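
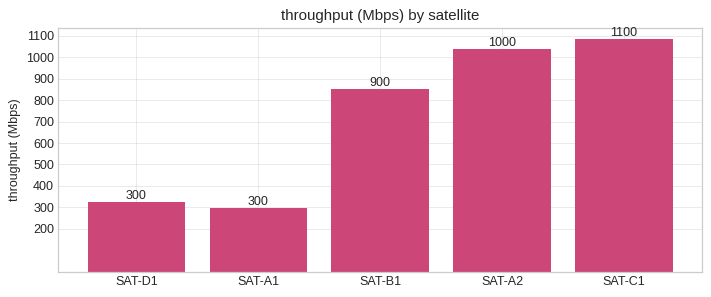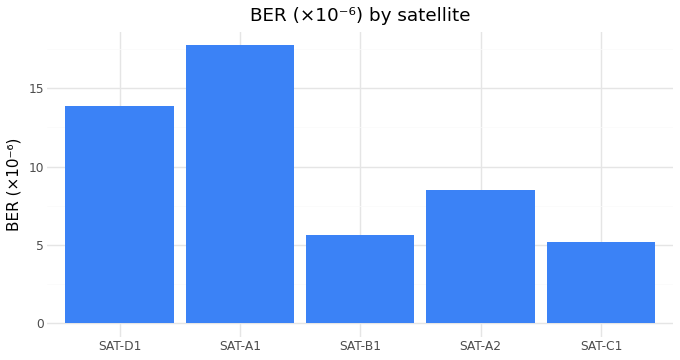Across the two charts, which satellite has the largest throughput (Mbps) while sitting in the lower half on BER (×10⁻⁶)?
Chart 2 median BER (×10⁻⁶) ≈ 8; below-median satellites: SAT-B1, SAT-C1. Among those, SAT-C1 has the highest throughput (Mbps) (≈ 1100).

SAT-C1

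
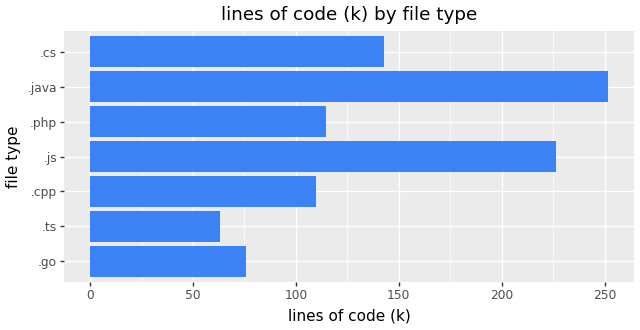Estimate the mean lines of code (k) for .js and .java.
≈ 238

(225 + 250) / 2 ≈ 238.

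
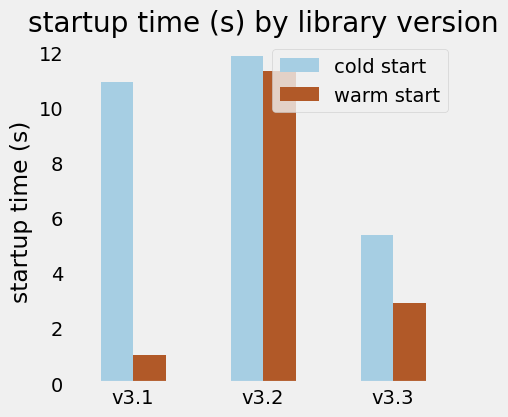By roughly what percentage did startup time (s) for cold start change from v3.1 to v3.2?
v3.1 ≈ 11, v3.2 ≈ 12; (12 − 11) / 11 ≈ +9.1%.

≈ +9.1%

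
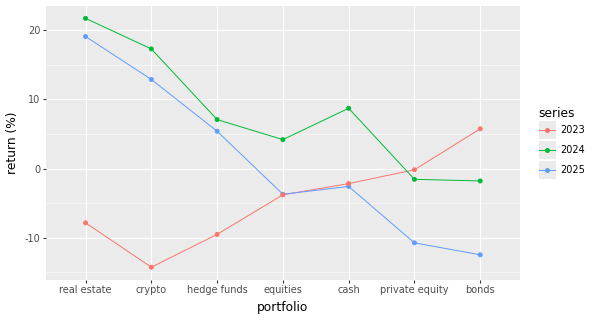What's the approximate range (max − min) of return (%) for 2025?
Max real estate ≈ 20, min bonds ≈ -10; range ≈ 30.

≈ 30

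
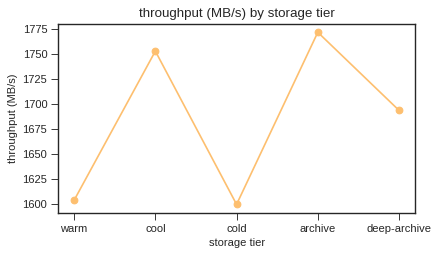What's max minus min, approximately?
≈ 180

Max archive ≈ 1780, min cold ≈ 1600; range ≈ 180.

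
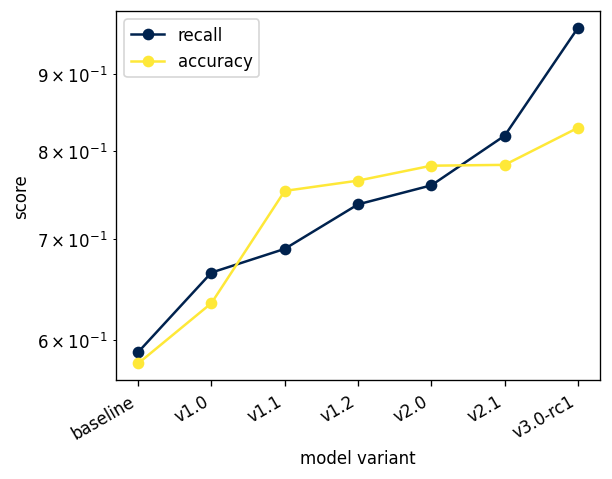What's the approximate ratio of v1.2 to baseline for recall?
v1.2 ≈ 0.75, baseline ≈ 0.60; 0.75/0.60 ≈ 1.25.

≈ 1.25×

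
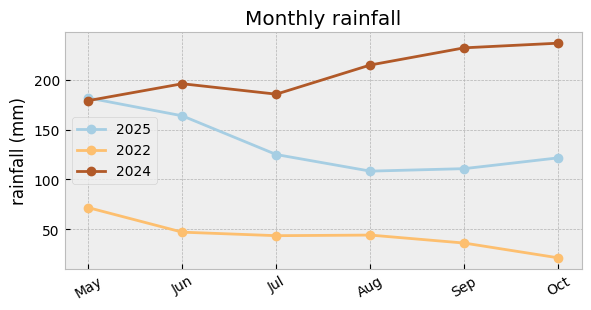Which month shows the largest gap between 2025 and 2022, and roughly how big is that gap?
Jun: 2025 ≈ 160, 2022 ≈ 40 → gap ≈ 120. Next-largest (May) is only ≈ 100.

Jun, ≈ 120 mm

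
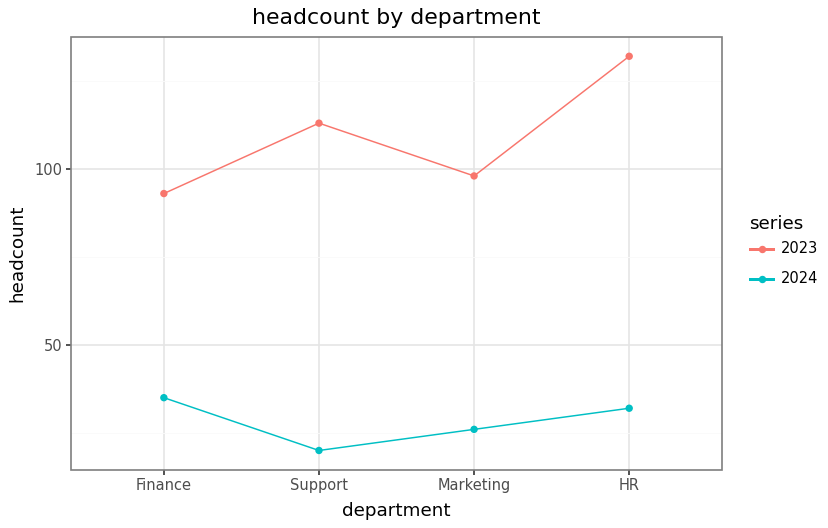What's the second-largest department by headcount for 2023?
Support

Top 3 for 2023: HR ≈ 130, Support ≈ 110, Marketing ≈ 100.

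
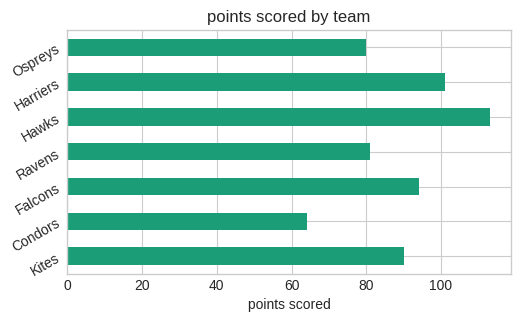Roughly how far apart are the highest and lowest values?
Max Hawks ≈ 110, min Condors ≈ 60; range ≈ 50.

≈ 50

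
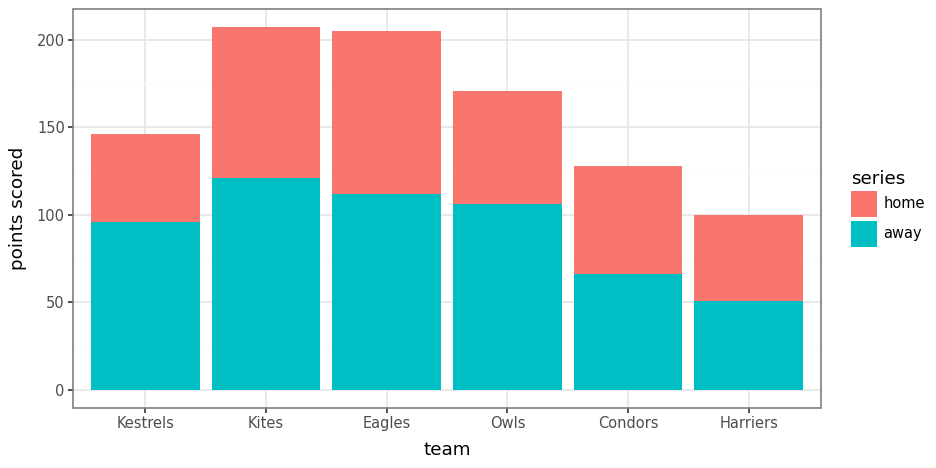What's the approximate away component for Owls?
away top ≈ 100, bottom ≈ 0; segment ≈ 100.

≈ 100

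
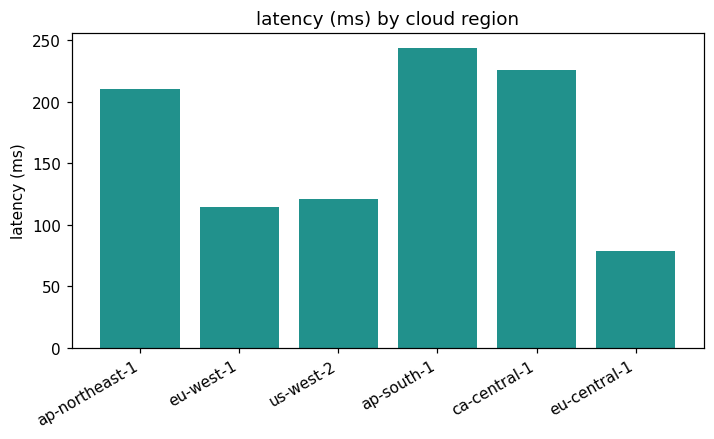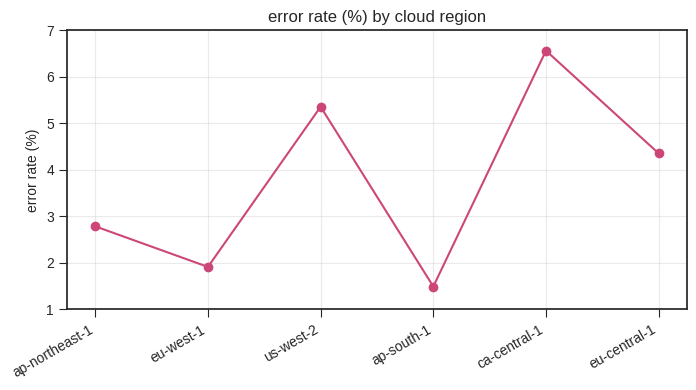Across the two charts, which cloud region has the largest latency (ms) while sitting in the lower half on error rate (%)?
ap-south-1

Chart 2 median error rate (%) ≈ 4; below-median cloud regions: ap-northeast-1, eu-west-1, ap-south-1. Among those, ap-south-1 has the highest latency (ms) (≈ 250).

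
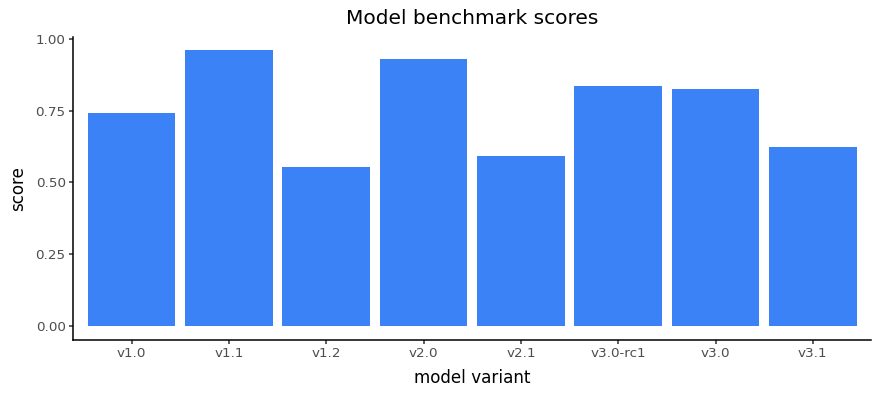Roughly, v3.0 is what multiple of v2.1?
≈ 1.33×

v3.0 ≈ 0.8, v2.1 ≈ 0.6; 0.8/0.6 ≈ 1.33.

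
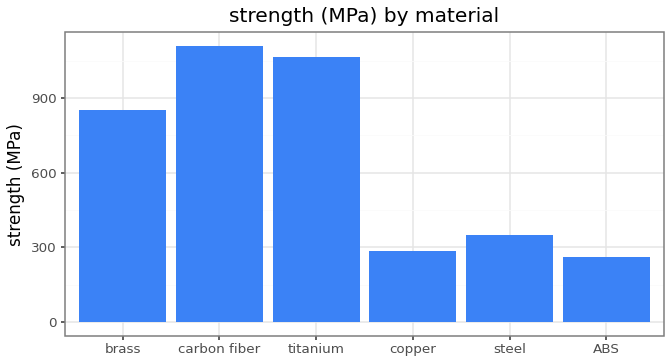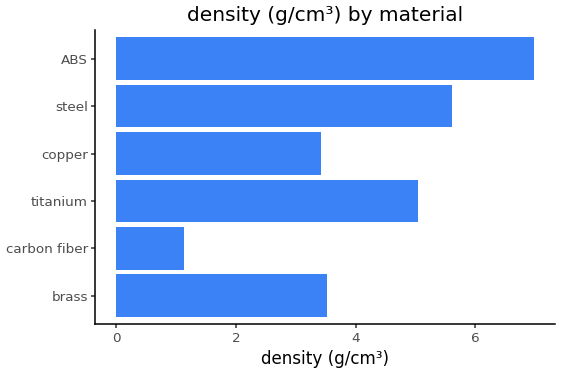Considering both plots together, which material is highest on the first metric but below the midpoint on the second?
Chart 2 median density (g/cm³) ≈ 4; below-median materials: brass, carbon fiber, copper. Among those, carbon fiber has the highest strength (MPa) (≈ 1200).

carbon fiber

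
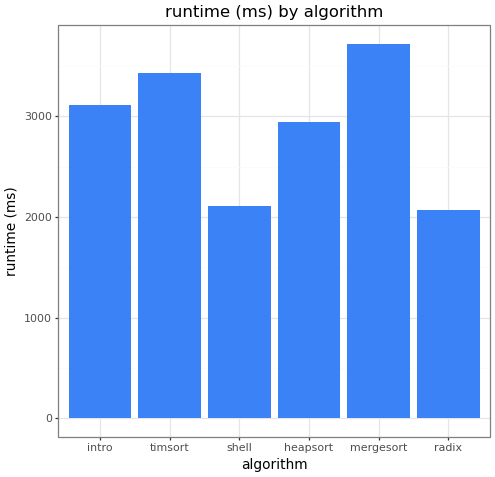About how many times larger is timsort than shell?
timsort ≈ 3500, shell ≈ 2000; 3500/2000 ≈ 1.75.

≈ 1.75×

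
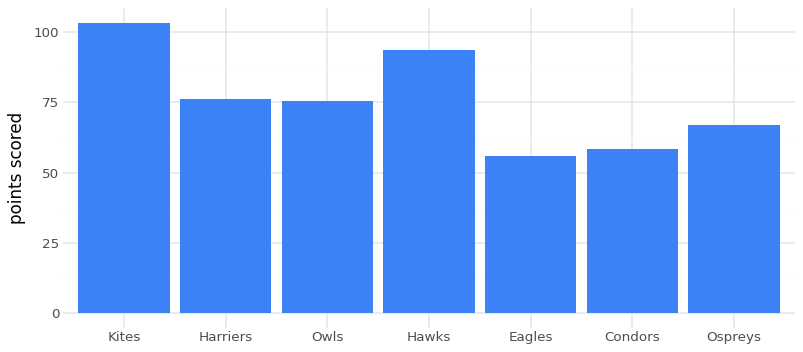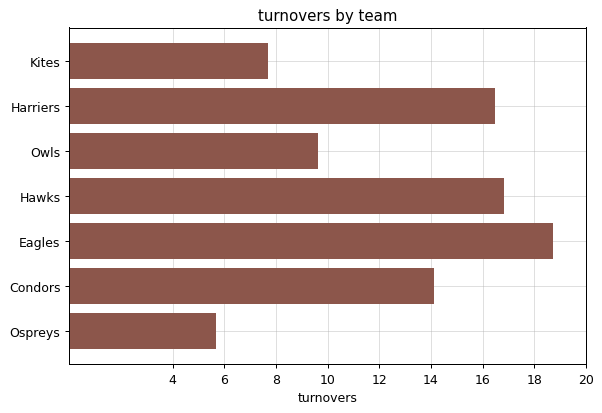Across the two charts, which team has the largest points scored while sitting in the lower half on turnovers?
Kites

Chart 2 median turnovers ≈ 14; below-median teams: Kites, Owls, Ospreys. Among those, Kites has the highest points scored (≈ 100).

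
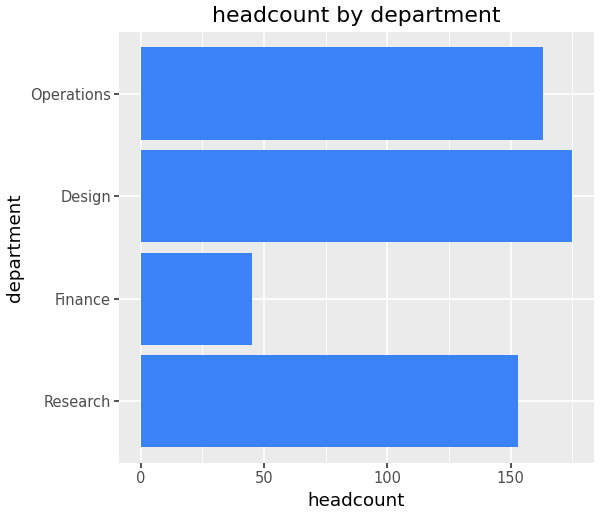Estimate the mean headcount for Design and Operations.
≈ 170

(180 + 160) / 2 ≈ 170.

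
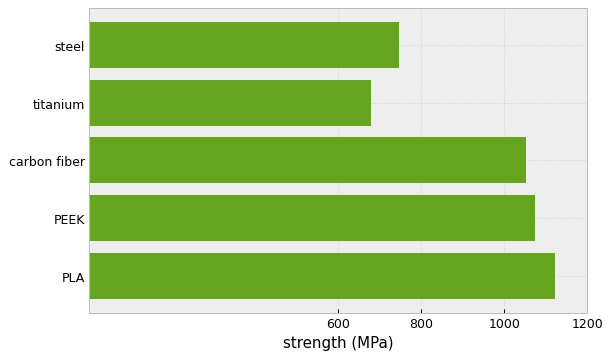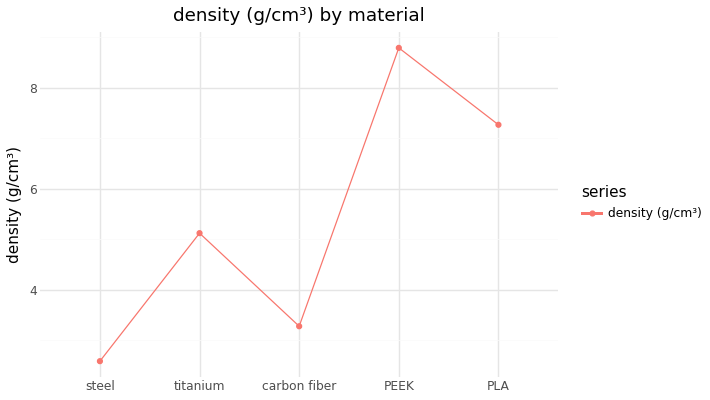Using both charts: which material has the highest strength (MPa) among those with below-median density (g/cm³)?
Chart 2 median density (g/cm³) ≈ 5; below-median materials: steel, carbon fiber. Among those, carbon fiber has the highest strength (MPa) (≈ 1000).

carbon fiber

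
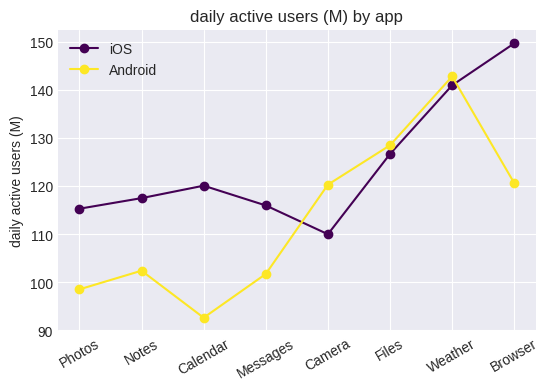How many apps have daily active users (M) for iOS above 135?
Above 135: Weather, Browser.

2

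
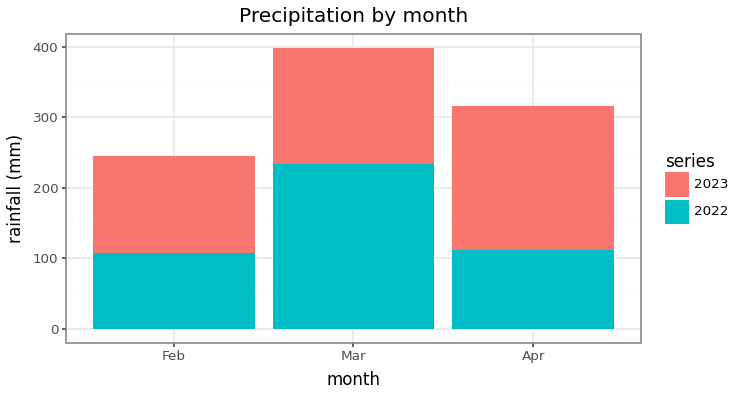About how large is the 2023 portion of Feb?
≈ 150

2023 top ≈ 250, bottom ≈ 100; segment ≈ 150.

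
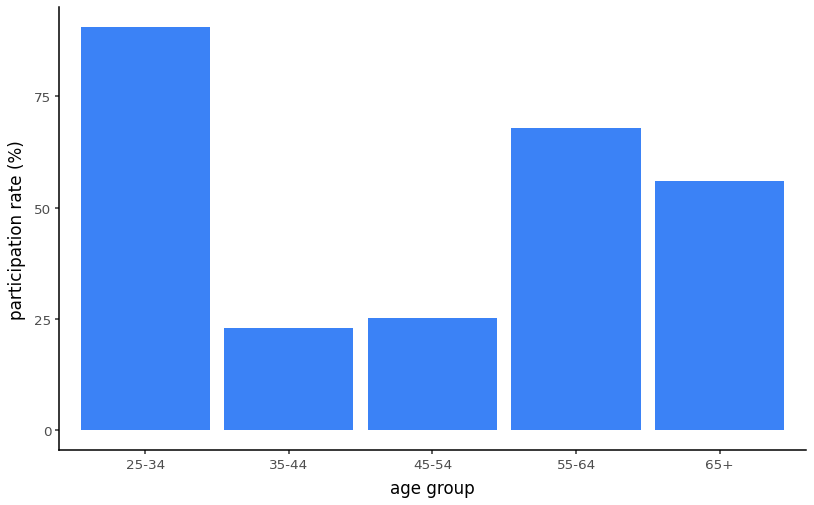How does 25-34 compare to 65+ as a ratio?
≈ 1.5×

25-34 ≈ 90, 65+ ≈ 60; 90/60 ≈ 1.5.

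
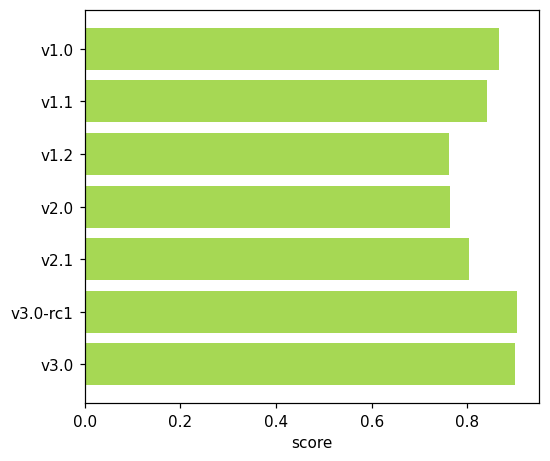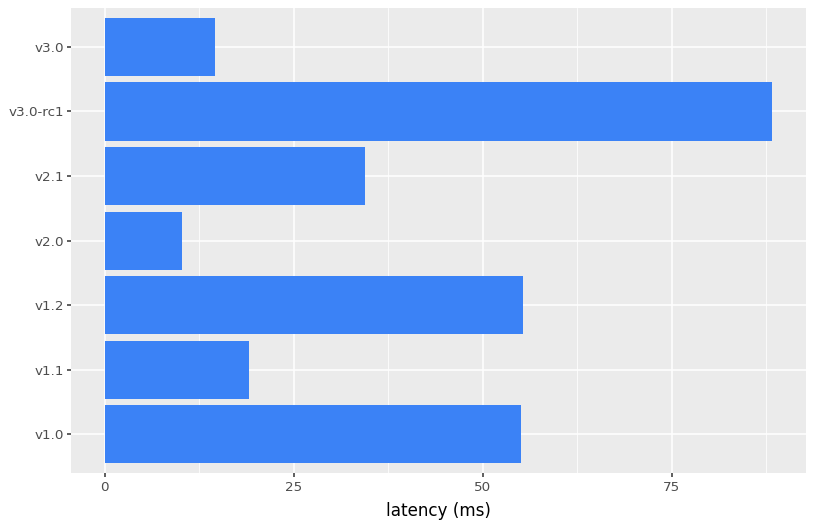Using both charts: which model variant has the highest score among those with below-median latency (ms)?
v3.0

Chart 2 median latency (ms) ≈ 30; below-median model variants: v1.1, v2.0, v3.0. Among those, v3.0 has the highest score (≈ 0.9).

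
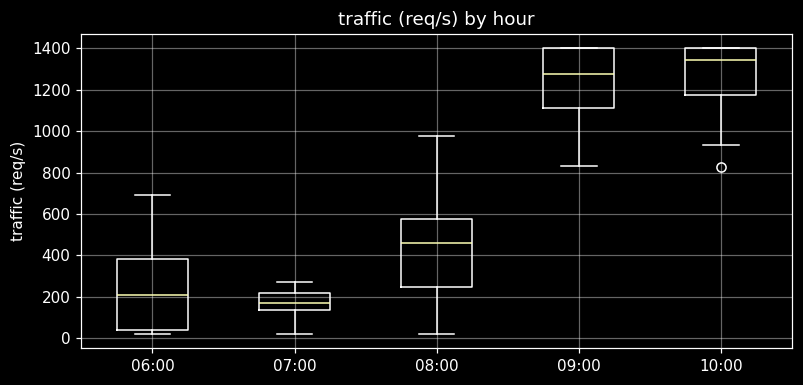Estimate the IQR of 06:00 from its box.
≈ 400

Q3 ≈ 400, Q1 ≈ 0; IQR ≈ 400.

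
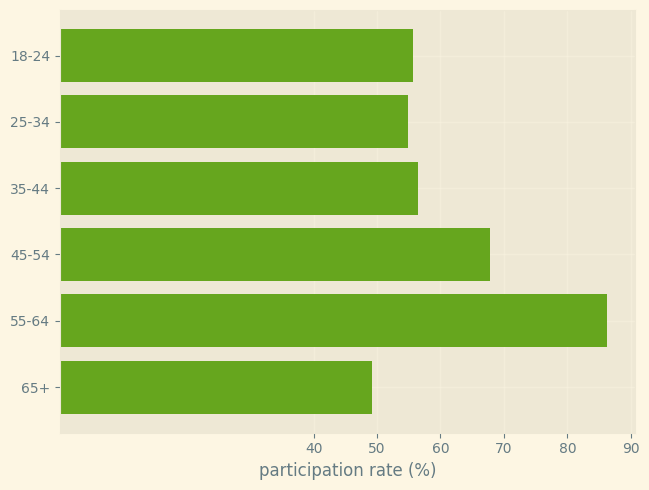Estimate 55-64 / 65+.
55-64 ≈ 90, 65+ ≈ 50; 90/50 ≈ 1.8.

≈ 1.8×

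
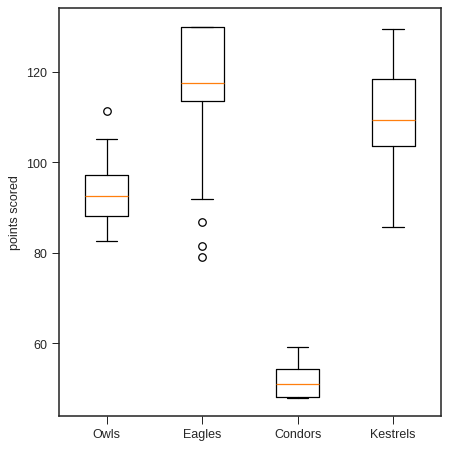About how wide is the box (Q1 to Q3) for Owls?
≈ 10

Q3 ≈ 100, Q1 ≈ 90; IQR ≈ 10.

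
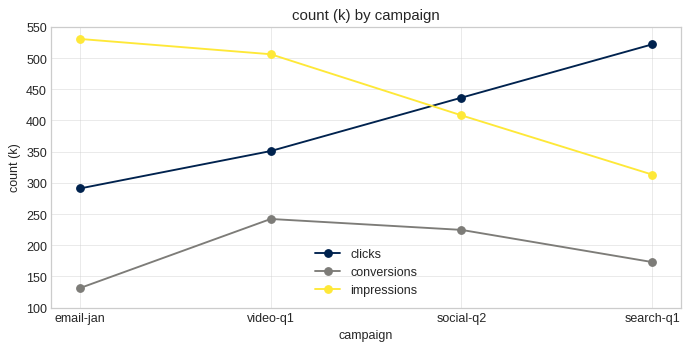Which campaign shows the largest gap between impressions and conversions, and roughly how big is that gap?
email-jan: impressions ≈ 550, conversions ≈ 150 → gap ≈ 400. Next-largest (video-q1) is only ≈ 250.

email-jan, ≈ 400 k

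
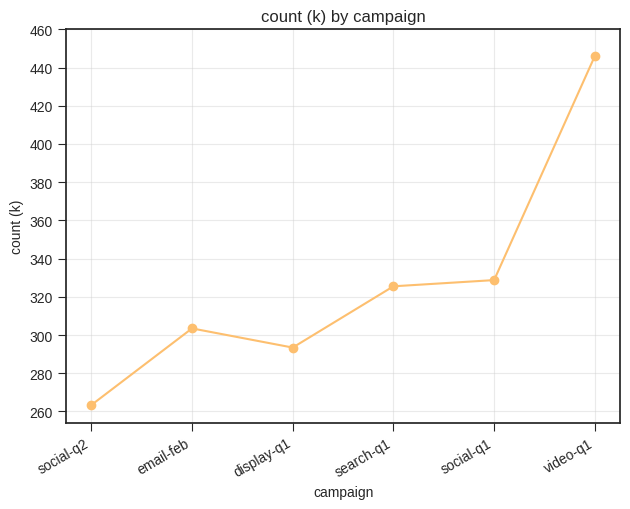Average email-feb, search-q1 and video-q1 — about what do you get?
(300 + 320 + 440) / 3 ≈ 353.

≈ 353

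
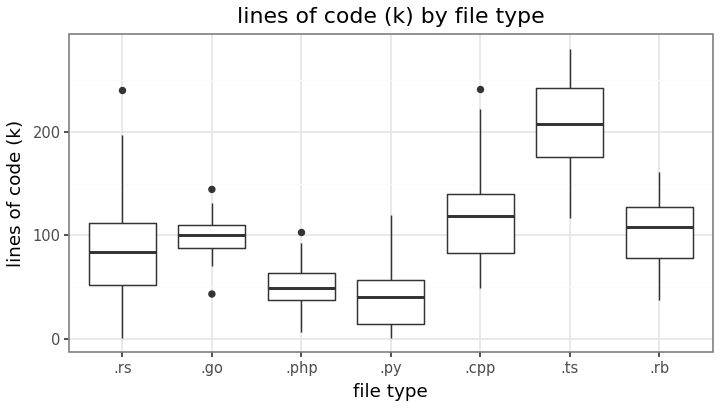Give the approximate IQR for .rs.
≈ 60

Q3 ≈ 120, Q1 ≈ 60; IQR ≈ 60.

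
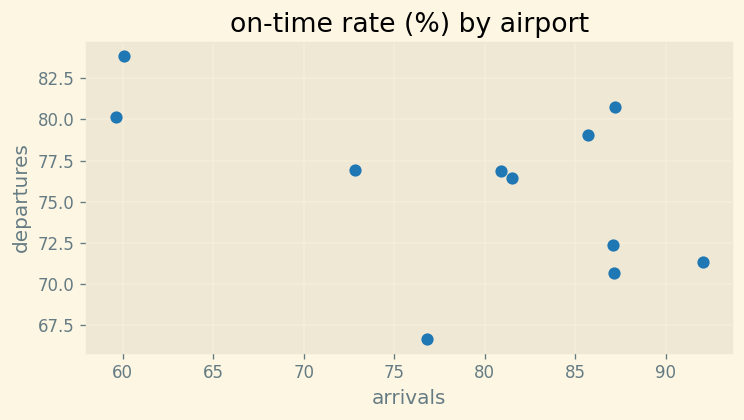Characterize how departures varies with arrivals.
negative, moderate

Points are negatively correlated; moderate (|r| ≈ 0.5).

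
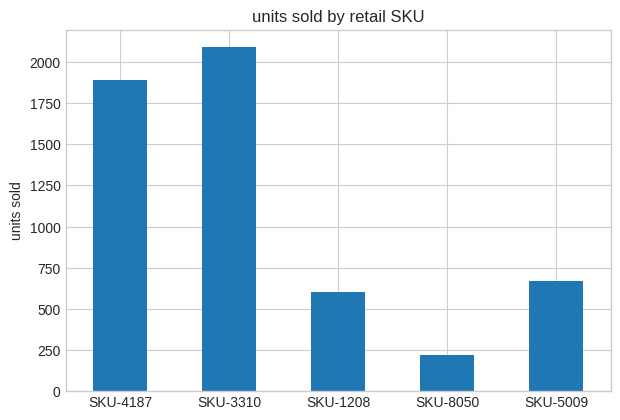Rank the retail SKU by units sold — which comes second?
Top 3: SKU-3310 ≈ 2000, SKU-4187 ≈ 1800, SKU-5009 ≈ 600.

SKU-4187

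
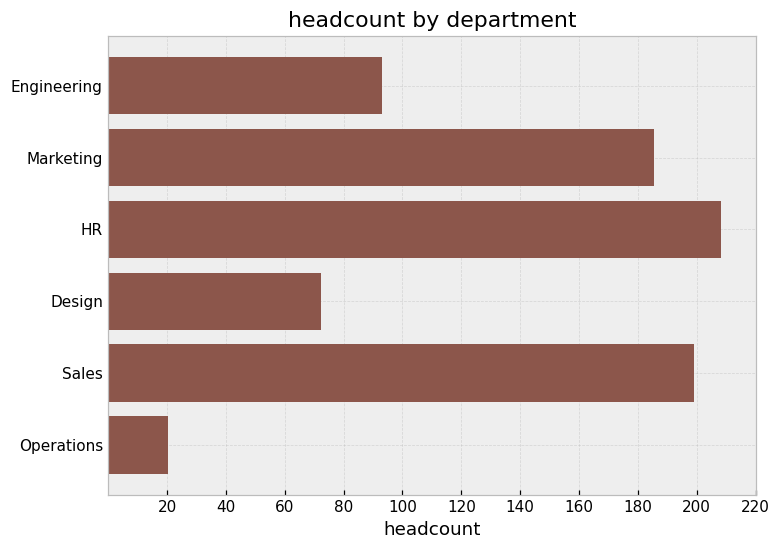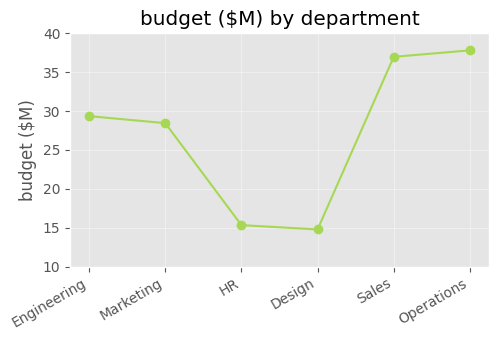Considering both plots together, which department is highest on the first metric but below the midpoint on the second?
HR

Chart 2 median budget ($M) ≈ 30; below-median departments: Marketing, HR, Design. Among those, HR has the highest headcount (≈ 200).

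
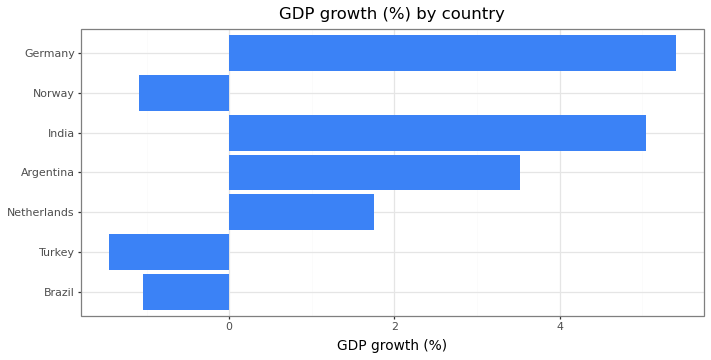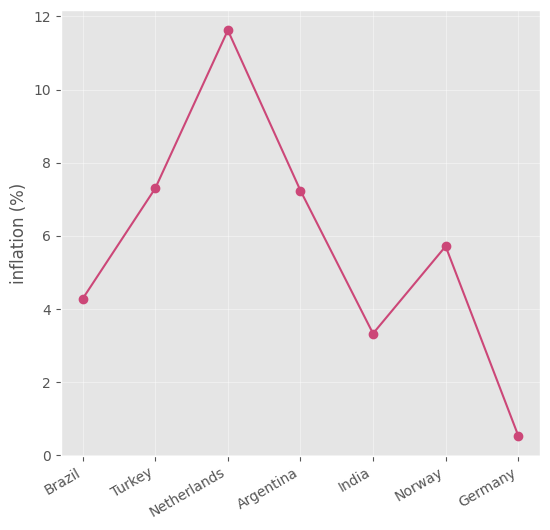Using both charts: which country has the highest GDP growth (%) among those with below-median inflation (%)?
Germany

Chart 2 median inflation (%) ≈ 6; below-median countries: Brazil, India, Germany. Among those, Germany has the highest GDP growth (%) (≈ 5.5).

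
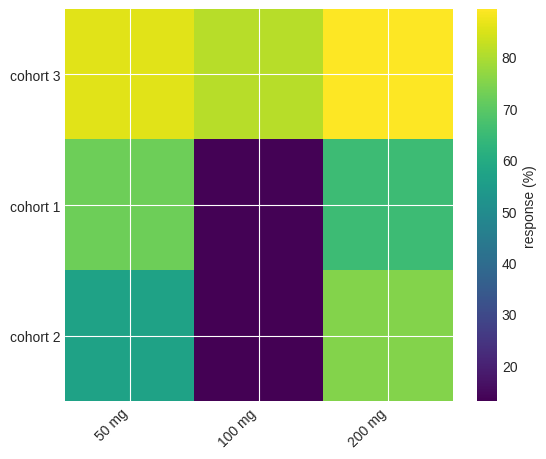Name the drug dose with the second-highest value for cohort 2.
Top 3 for cohort 2: 200 mg ≈ 80, 50 mg ≈ 60, 100 mg ≈ 10.

50 mg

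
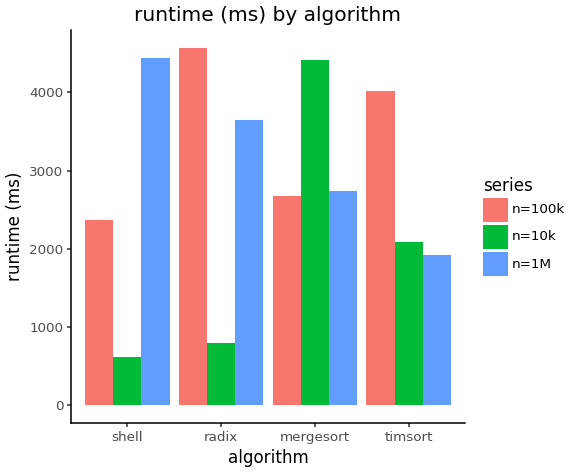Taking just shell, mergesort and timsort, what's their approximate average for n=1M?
≈ 3000

(4500 + 2500 + 2000) / 3 ≈ 3000.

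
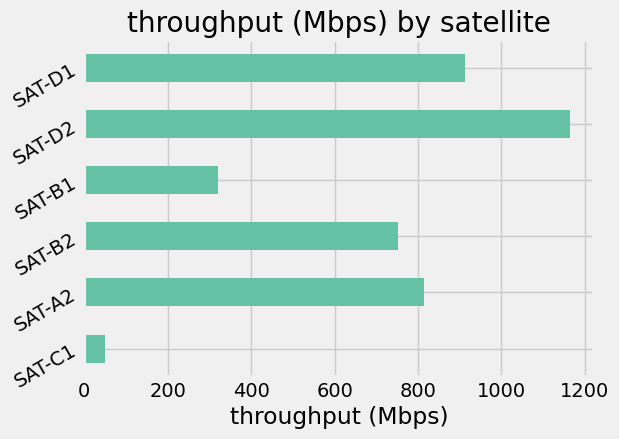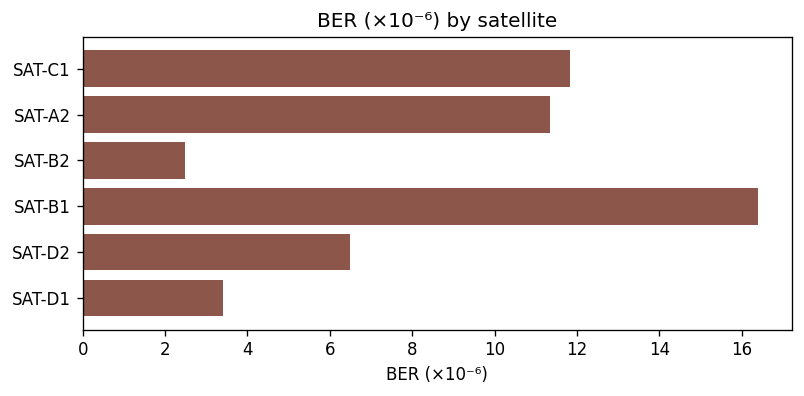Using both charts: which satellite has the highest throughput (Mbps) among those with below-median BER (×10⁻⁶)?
SAT-D2

Chart 2 median BER (×10⁻⁶) ≈ 8; below-median satellites: SAT-B2, SAT-D2, SAT-D1. Among those, SAT-D2 has the highest throughput (Mbps) (≈ 1200).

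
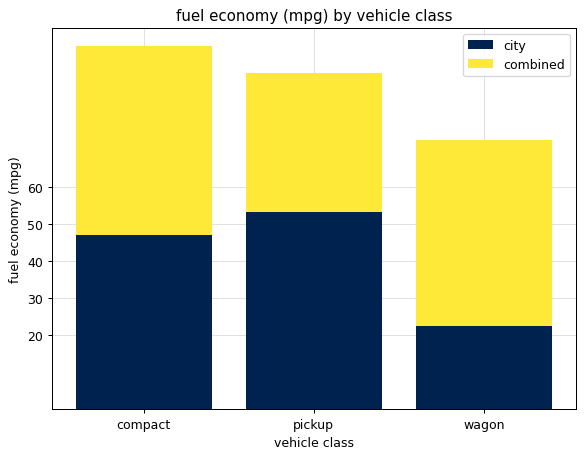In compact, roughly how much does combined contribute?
≈ 50

combined top ≈ 100, bottom ≈ 50; segment ≈ 50.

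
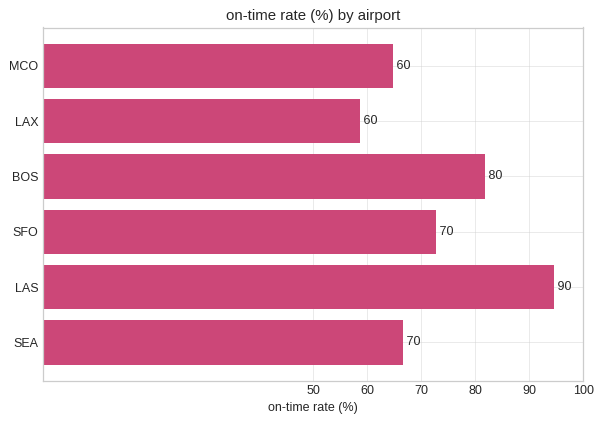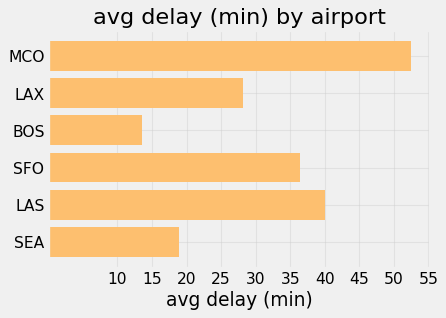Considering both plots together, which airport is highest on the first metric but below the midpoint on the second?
Chart 2 median avg delay (min) ≈ 30; below-median airports: LAX, BOS, SEA. Among those, BOS has the highest on-time rate (%) (≈ 80).

BOS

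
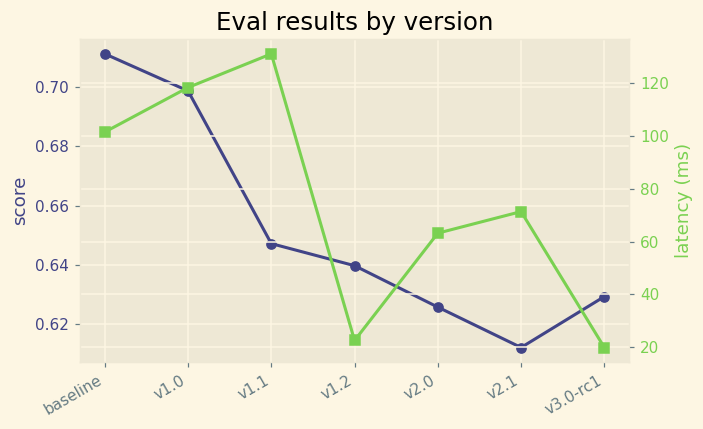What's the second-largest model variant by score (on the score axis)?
Top 3 (on the score axis): baseline ≈ 0.71, v1.0 ≈ 0.70, v1.1 ≈ 0.65.

v1.0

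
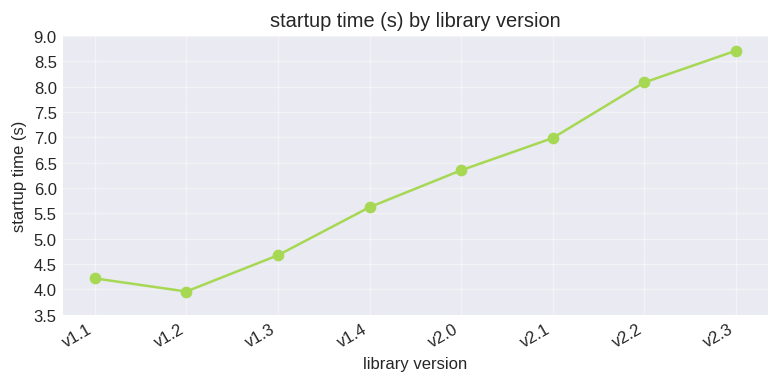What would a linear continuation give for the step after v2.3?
≈ 9.25

Last three: 7.0, 8.0, 8.5 → slope ≈ 0.75/step → next ≈ 9.25.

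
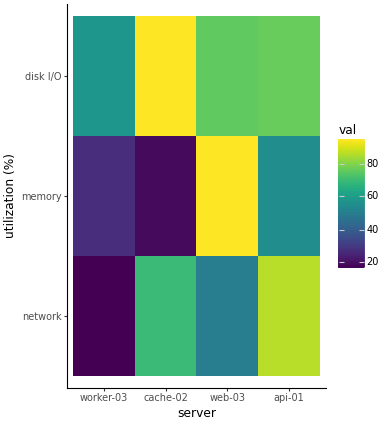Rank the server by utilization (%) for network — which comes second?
cache-02

Top 3 for network: api-01 ≈ 90, cache-02 ≈ 70, web-03 ≈ 50.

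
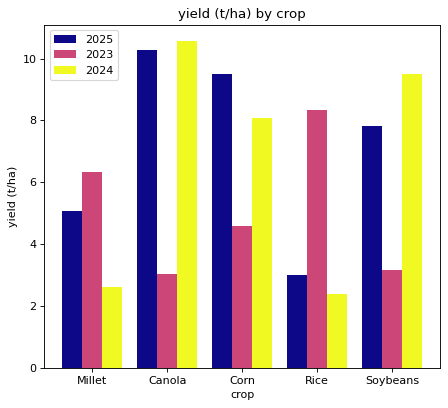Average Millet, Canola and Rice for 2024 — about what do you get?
(3 + 11 + 2) / 3 ≈ 5.

≈ 5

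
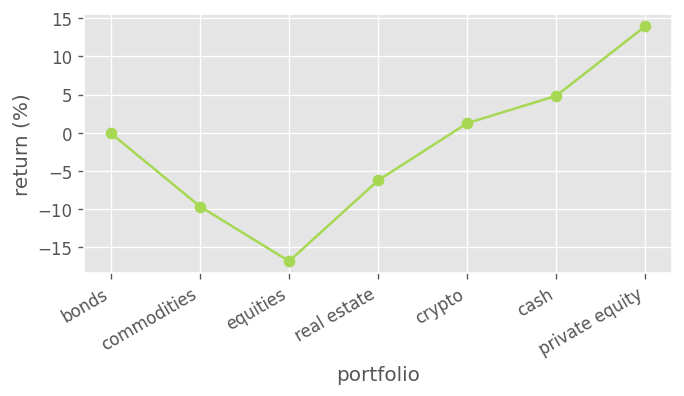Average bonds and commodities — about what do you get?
≈ -5

(0 + -10) / 2 ≈ -5.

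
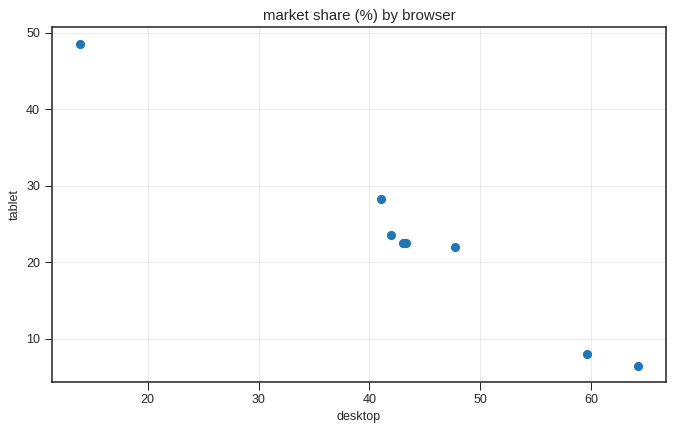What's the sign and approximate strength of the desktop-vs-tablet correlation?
Points are negatively correlated; strong (|r| ≈ 1.0).

negative, strong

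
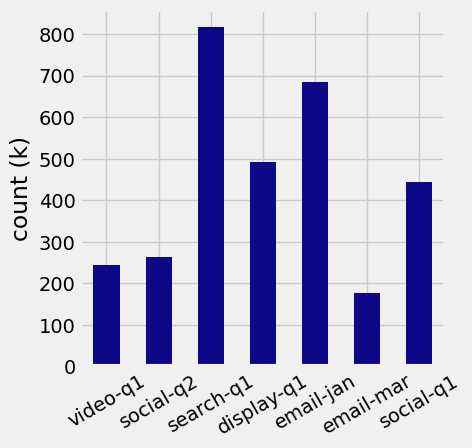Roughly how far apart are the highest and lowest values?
Max search-q1 ≈ 800, min email-mar ≈ 200; range ≈ 600.

≈ 600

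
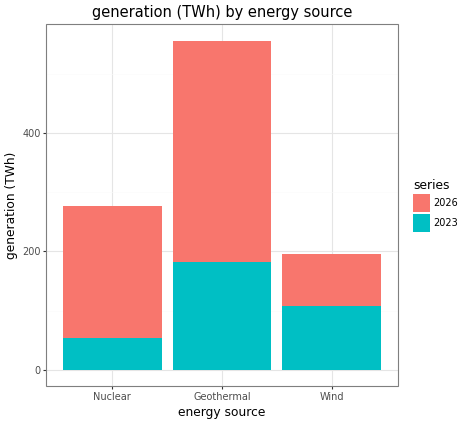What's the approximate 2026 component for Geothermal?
2026 top ≈ 550, bottom ≈ 200; segment ≈ 350.

≈ 350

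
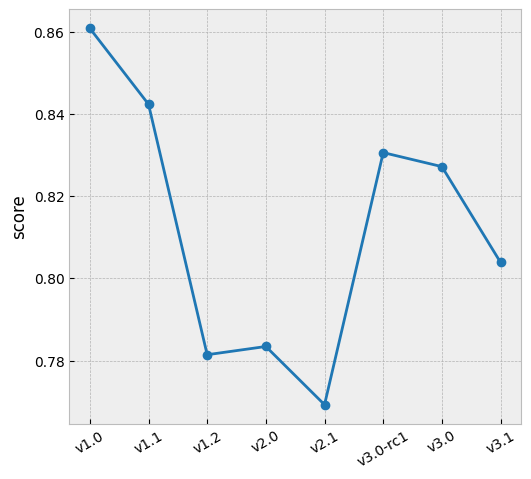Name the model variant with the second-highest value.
Top 3: v1.0 ≈ 0.86, v1.1 ≈ 0.84, v3.0-rc1 ≈ 0.83.

v1.1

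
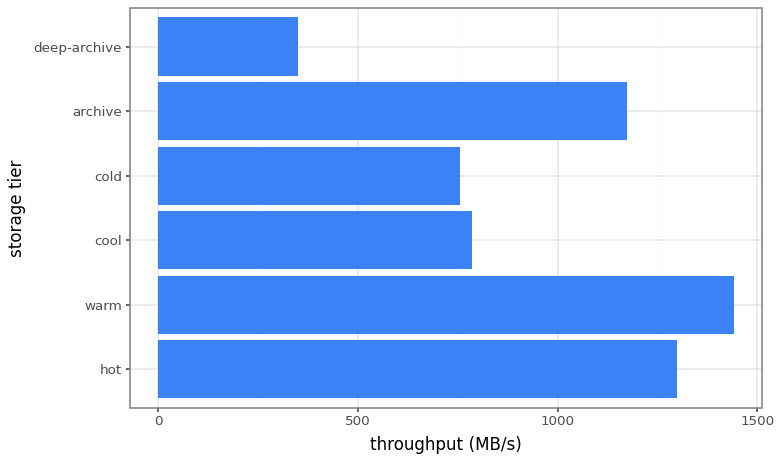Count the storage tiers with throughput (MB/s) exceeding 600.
Above 600: hot, warm, cool, cold, archive.

5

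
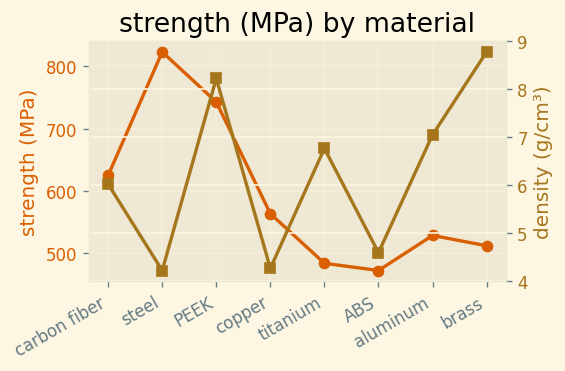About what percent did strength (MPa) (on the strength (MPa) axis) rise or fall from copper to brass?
copper ≈ 550, brass ≈ 500; (500 − 550) / 550 ≈ -9.1%.

≈ -9.1%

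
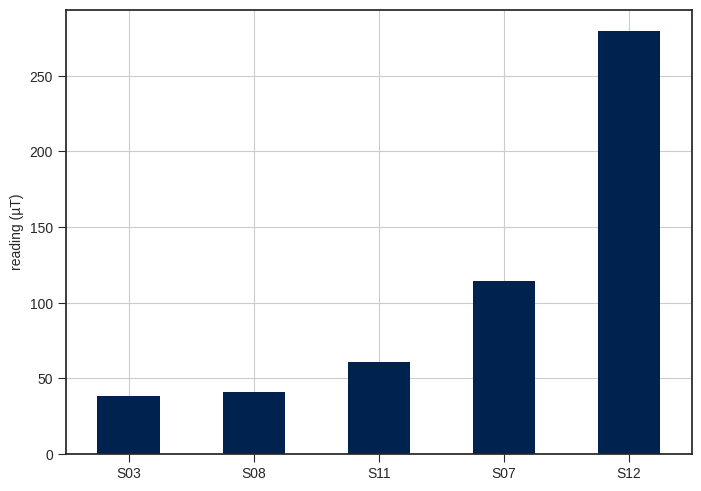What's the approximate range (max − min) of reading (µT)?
≈ 225

Max S12 ≈ 275, min S03 ≈ 50; range ≈ 225.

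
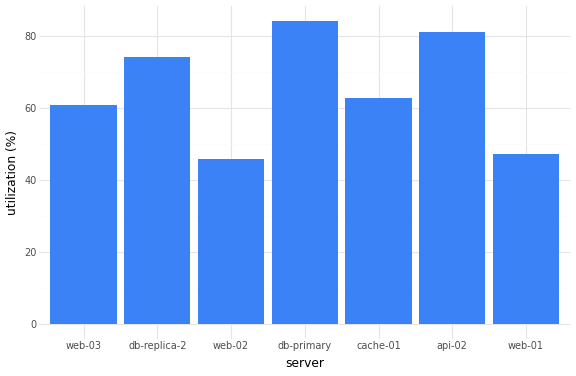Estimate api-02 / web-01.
api-02 ≈ 80, web-01 ≈ 50; 80/50 ≈ 1.6.

≈ 1.6×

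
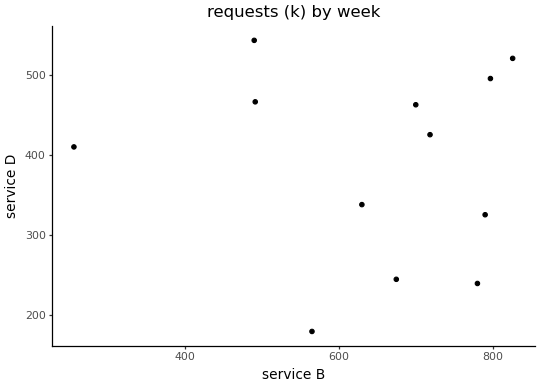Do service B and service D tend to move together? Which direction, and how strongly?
Points are roughly uncorrelated; weak (|r| ≈ 0.1).

no clear correlation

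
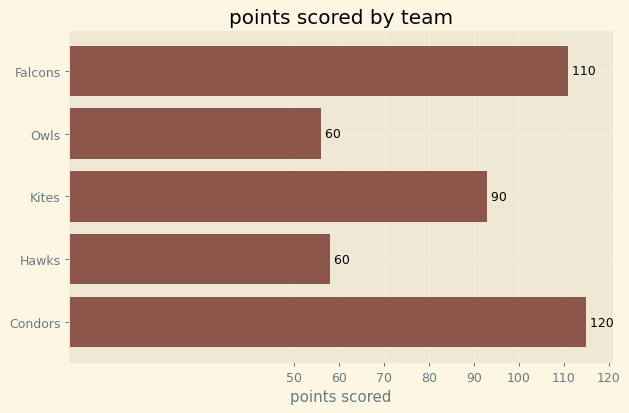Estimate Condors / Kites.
≈ 1.33×

Condors ≈ 120, Kites ≈ 90; 120/90 ≈ 1.33.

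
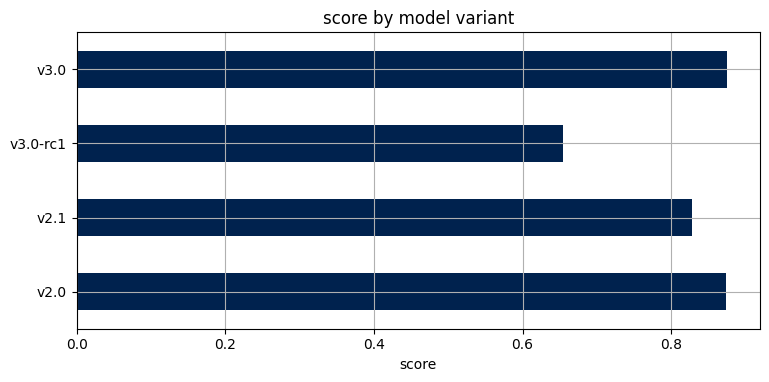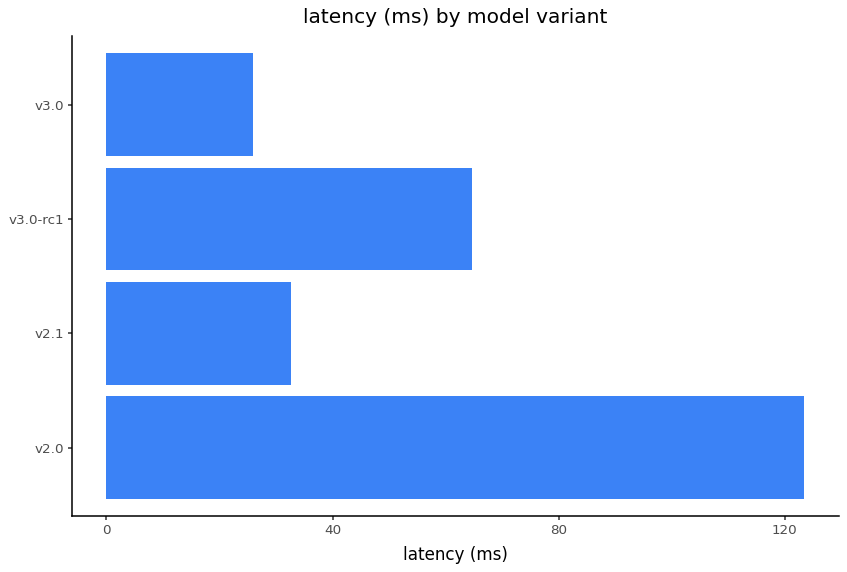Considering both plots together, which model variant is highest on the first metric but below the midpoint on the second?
v3.0

Chart 2 median latency (ms) ≈ 40; below-median model variants: v2.1, v3.0. Among those, v3.0 has the highest score (≈ 0.9).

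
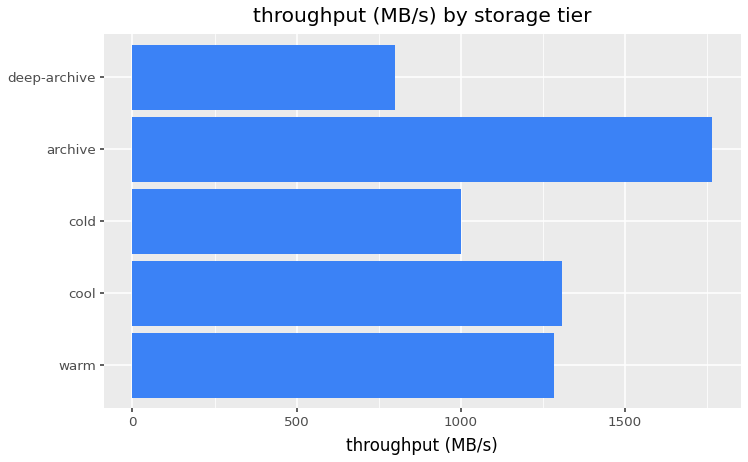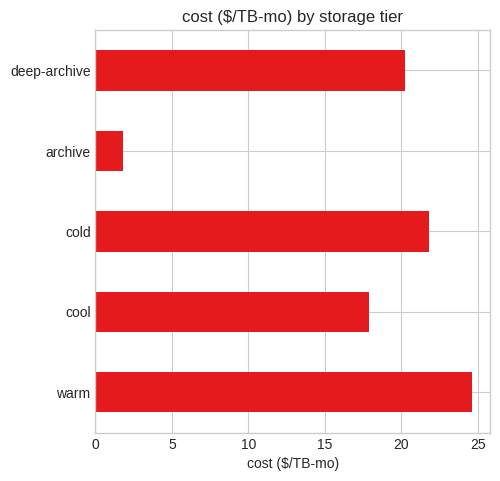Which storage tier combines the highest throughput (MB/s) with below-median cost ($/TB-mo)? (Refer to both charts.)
Chart 2 median cost ($/TB-mo) ≈ 20; below-median storage tiers: cool, archive. Among those, archive has the highest throughput (MB/s) (≈ 1800).

archive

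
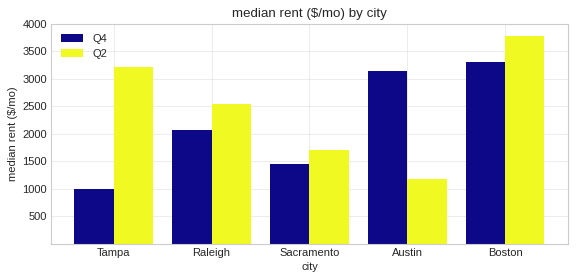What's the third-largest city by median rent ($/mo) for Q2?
Top 4 for Q2: Boston ≈ 4000, Tampa ≈ 3000, Raleigh ≈ 2500, Sacramento ≈ 1500.

Raleigh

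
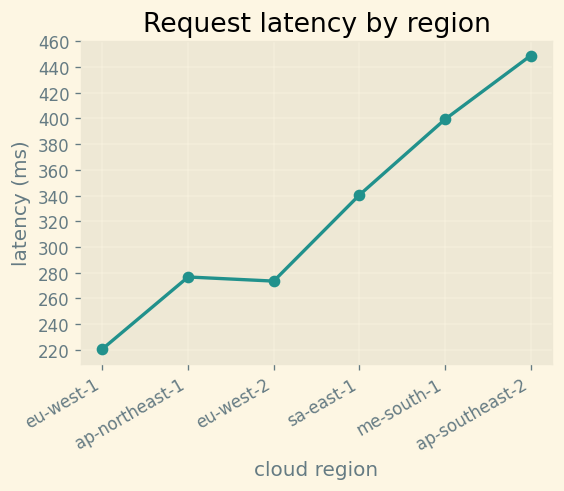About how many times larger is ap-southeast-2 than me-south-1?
ap-southeast-2 ≈ 440, me-south-1 ≈ 400; 440/400 ≈ 1.1.

≈ 1.1×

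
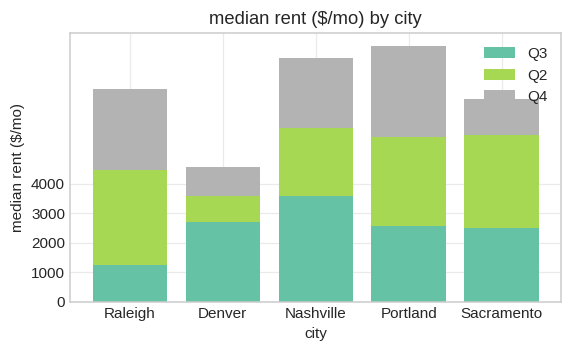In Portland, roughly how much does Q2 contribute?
Q2 top ≈ 6000, bottom ≈ 3000; segment ≈ 3000.

≈ 3000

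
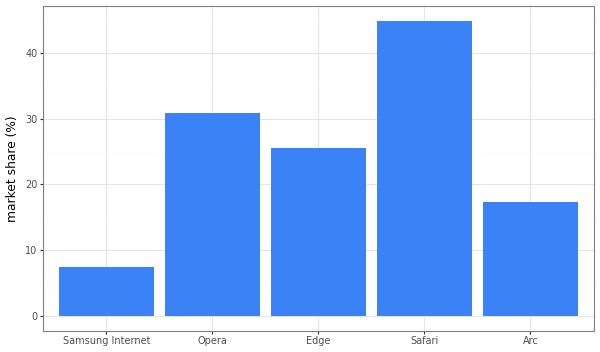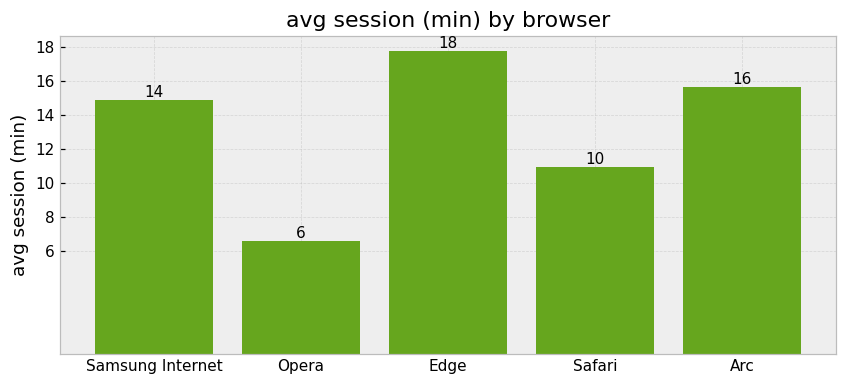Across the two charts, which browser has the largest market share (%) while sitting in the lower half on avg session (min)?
Chart 2 median avg session (min) ≈ 14; below-median browsers: Opera, Safari. Among those, Safari has the highest market share (%) (≈ 45).

Safari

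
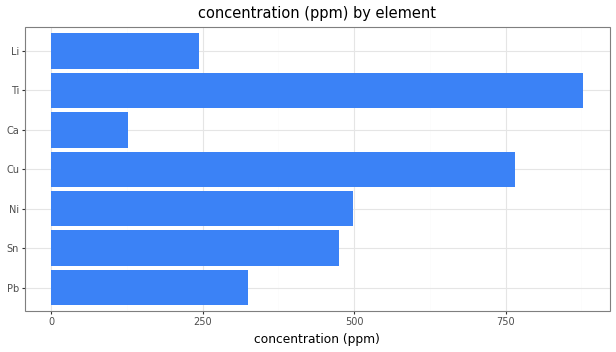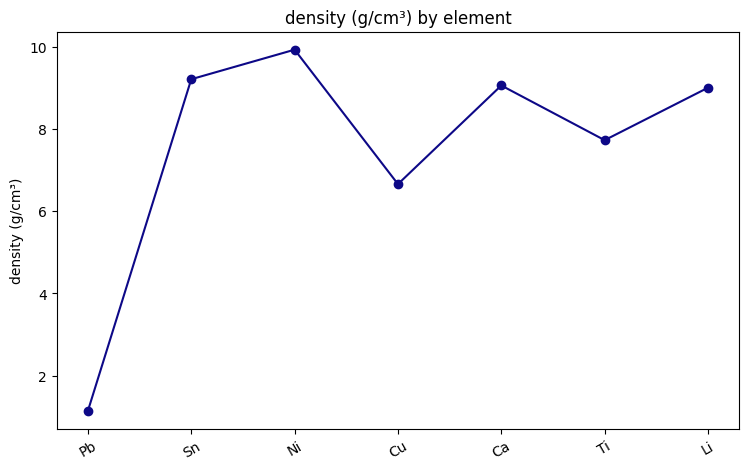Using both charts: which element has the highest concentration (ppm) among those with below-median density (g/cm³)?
Chart 2 median density (g/cm³) ≈ 9; below-median elements: Pb, Cu, Ti. Among those, Ti has the highest concentration (ppm) (≈ 900).

Ti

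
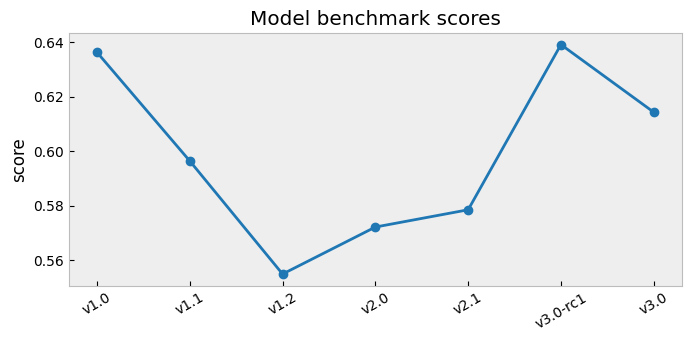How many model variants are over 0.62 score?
2

Above 0.62: v1.0, v3.0-rc1.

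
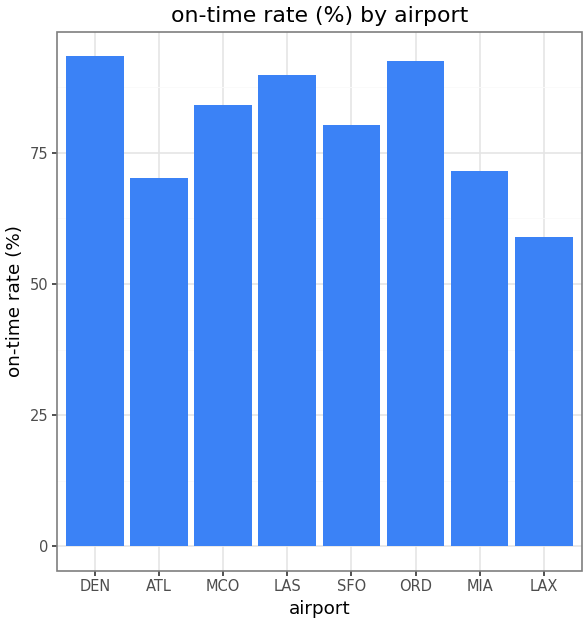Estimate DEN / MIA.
DEN ≈ 90, MIA ≈ 70; 90/70 ≈ 1.29.

≈ 1.29×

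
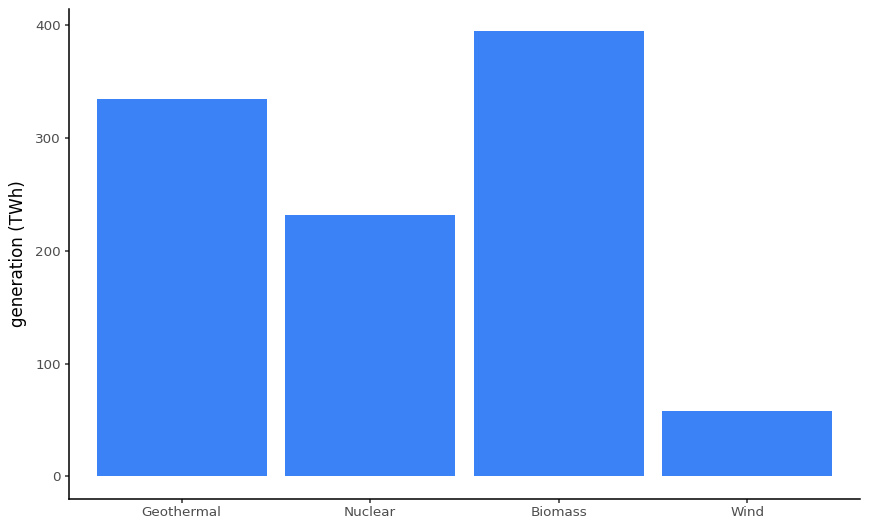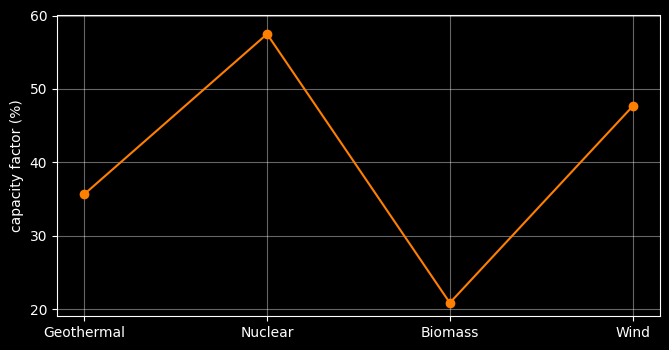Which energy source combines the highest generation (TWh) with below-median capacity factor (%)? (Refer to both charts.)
Biomass

Chart 2 median capacity factor (%) ≈ 40; below-median energy sources: Geothermal, Biomass. Among those, Biomass has the highest generation (TWh) (≈ 400).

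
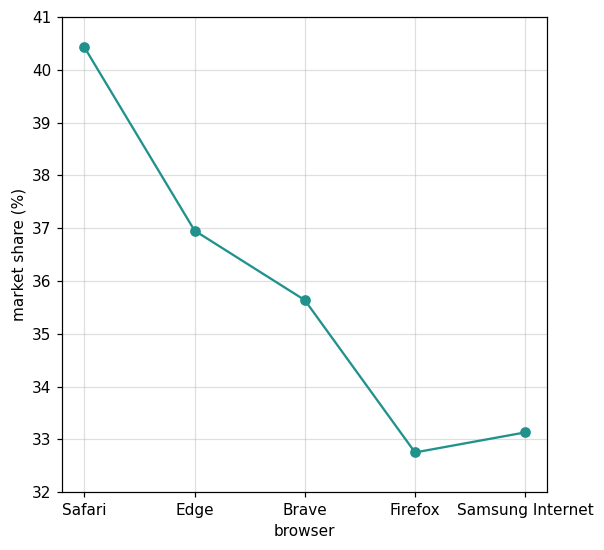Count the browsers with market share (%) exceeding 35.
Above 35: Safari, Edge, Brave.

3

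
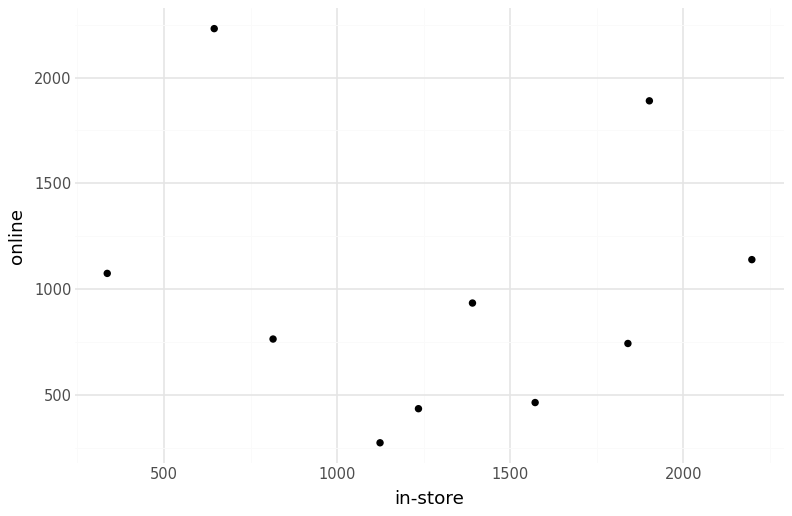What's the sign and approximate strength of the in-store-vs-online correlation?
no clear correlation

Points are roughly uncorrelated; weak (|r| ≈ 0.1).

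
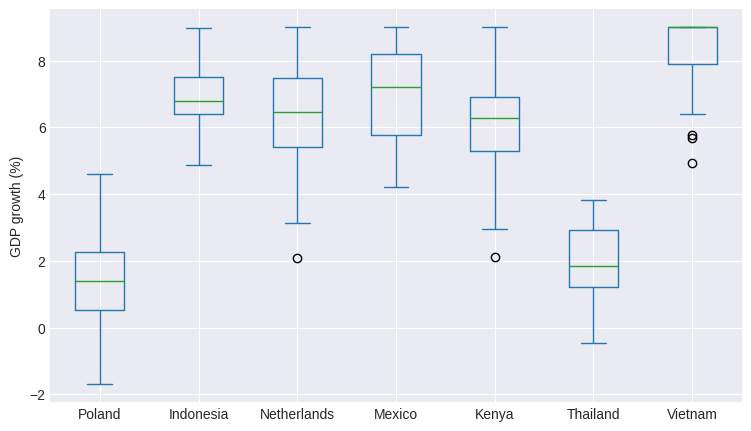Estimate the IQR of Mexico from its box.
Q3 ≈ 8, Q1 ≈ 6; IQR ≈ 2.

≈ 2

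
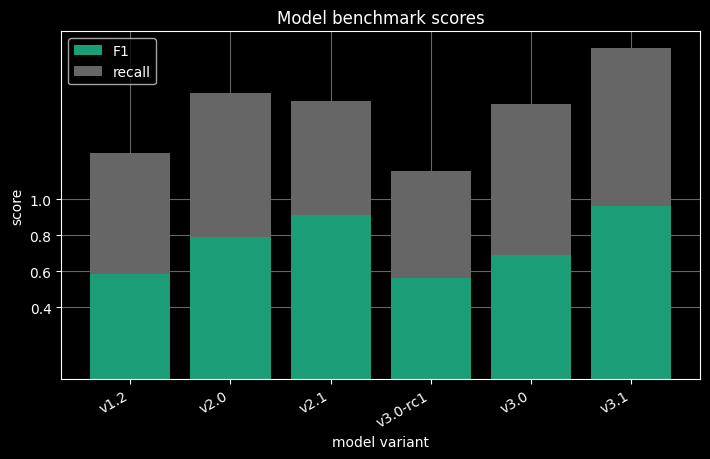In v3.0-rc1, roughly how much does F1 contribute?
≈ 0.6

F1 top ≈ 0.6, bottom ≈ 0.0; segment ≈ 0.6.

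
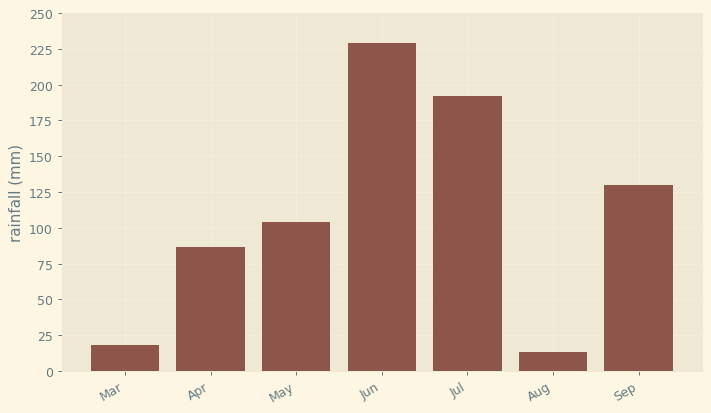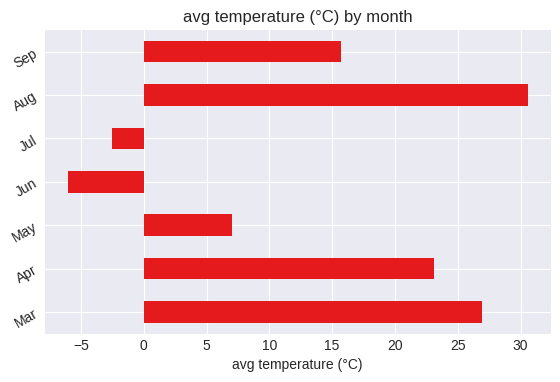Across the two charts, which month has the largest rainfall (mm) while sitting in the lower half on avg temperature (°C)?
Jun

Chart 2 median avg temperature (°C) ≈ 15; below-median months: May, Jun, Jul. Among those, Jun has the highest rainfall (mm) (≈ 225).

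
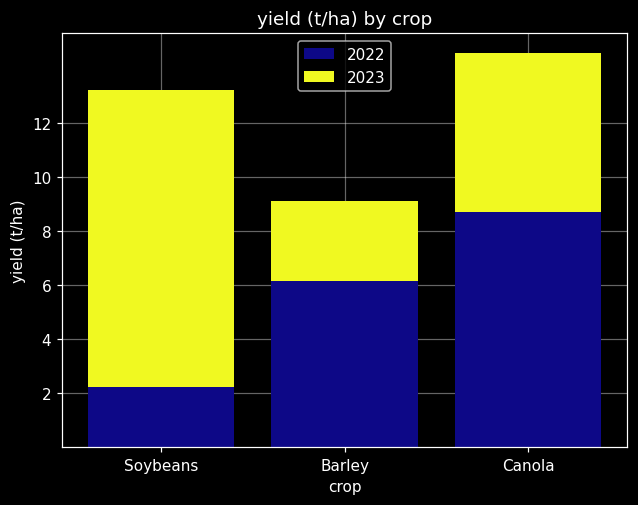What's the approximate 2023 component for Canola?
2023 top ≈ 14, bottom ≈ 8; segment ≈ 6.

≈ 6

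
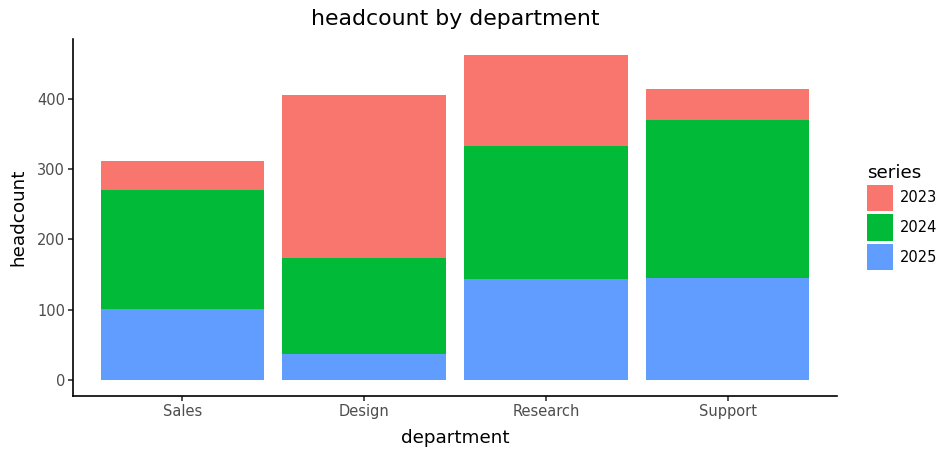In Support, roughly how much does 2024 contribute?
≈ 200

2024 top ≈ 350, bottom ≈ 150; segment ≈ 200.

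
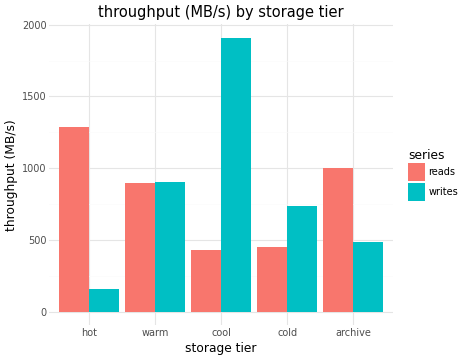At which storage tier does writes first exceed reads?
hot: writes ≈ 200 vs reads ≈ 1200 (not yet); warm: writes ≈ 1000 vs reads ≈ 800 (first crossover).

warm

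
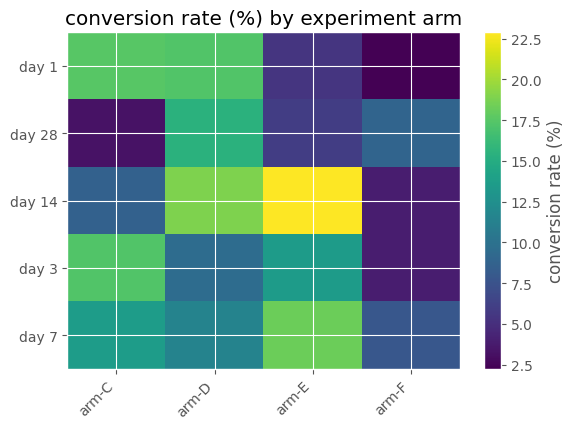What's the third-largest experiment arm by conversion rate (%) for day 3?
arm-D

Top 4 for day 3: arm-C ≈ 18, arm-E ≈ 14, arm-D ≈ 10, arm-F ≈ 4.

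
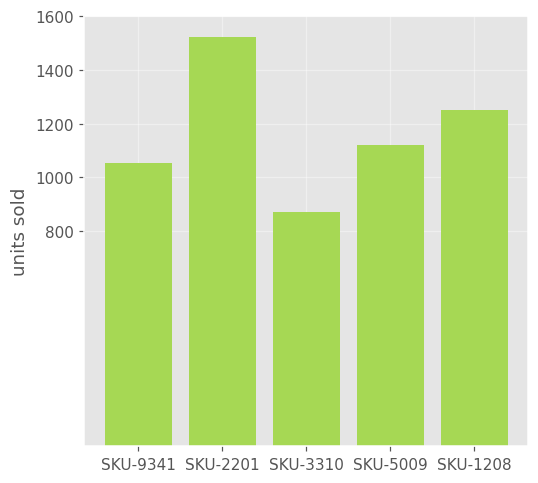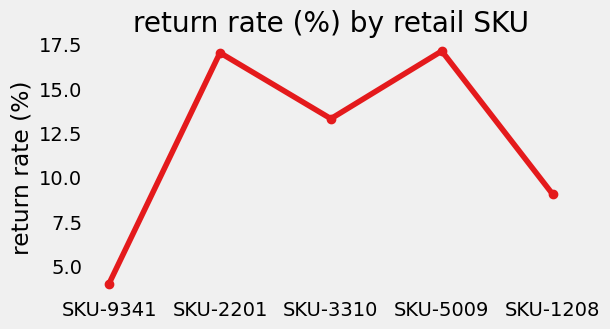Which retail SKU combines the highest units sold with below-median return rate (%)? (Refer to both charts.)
SKU-1208

Chart 2 median return rate (%) ≈ 14; below-median retail SKUs: SKU-9341, SKU-1208. Among those, SKU-1208 has the highest units sold (≈ 1200).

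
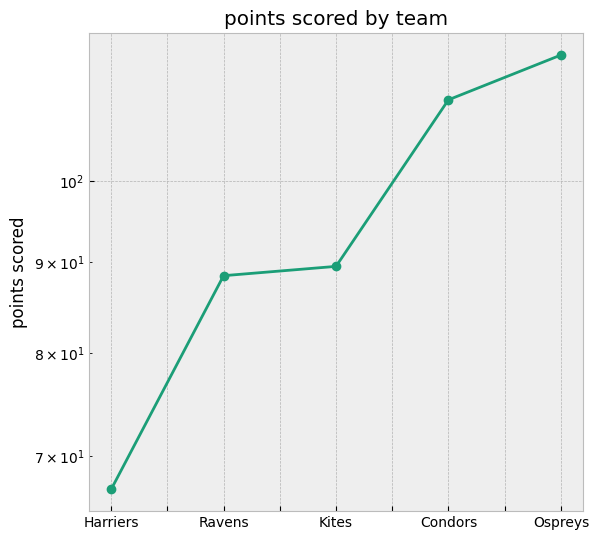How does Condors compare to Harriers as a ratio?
≈ 1.69×

Condors ≈ 110, Harriers ≈ 65; 110/65 ≈ 1.69.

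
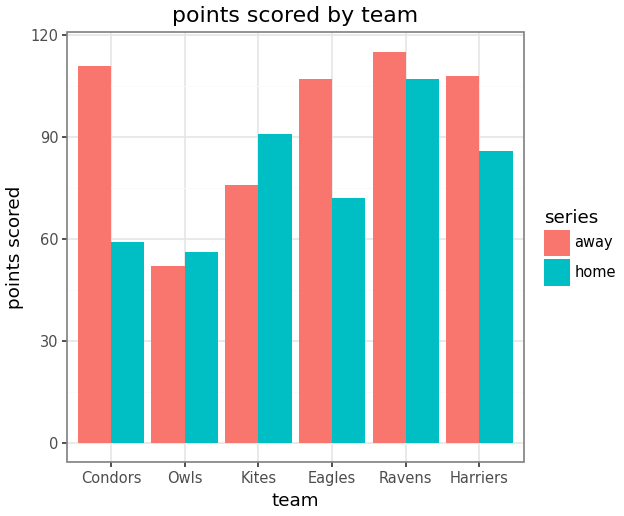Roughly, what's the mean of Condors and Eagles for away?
≈ 110

(110 + 110) / 2 ≈ 110.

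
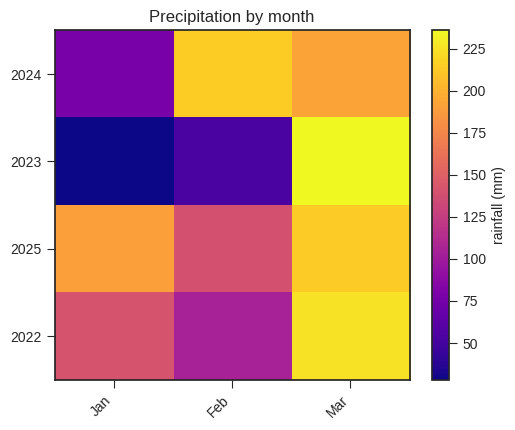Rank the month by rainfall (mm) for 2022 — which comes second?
Jan

Top 3 for 2022: Mar ≈ 220, Jan ≈ 140, Feb ≈ 100.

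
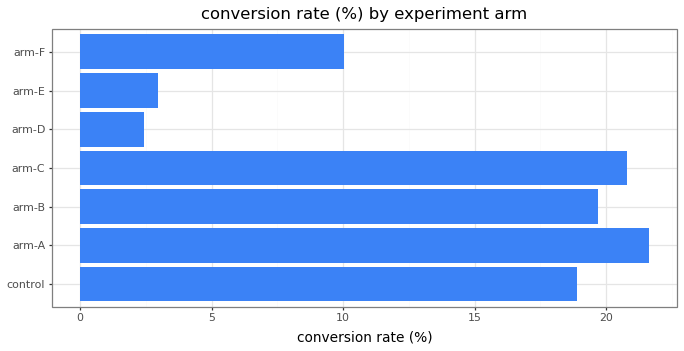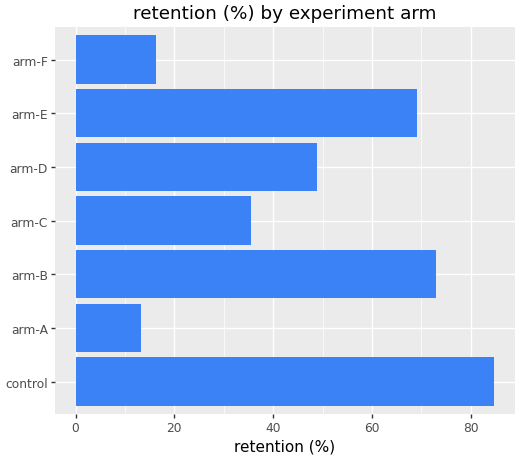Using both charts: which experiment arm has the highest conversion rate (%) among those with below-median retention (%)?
arm-A

Chart 2 median retention (%) ≈ 50; below-median experiment arms: arm-A, arm-C, arm-F. Among those, arm-A has the highest conversion rate (%) (≈ 22).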